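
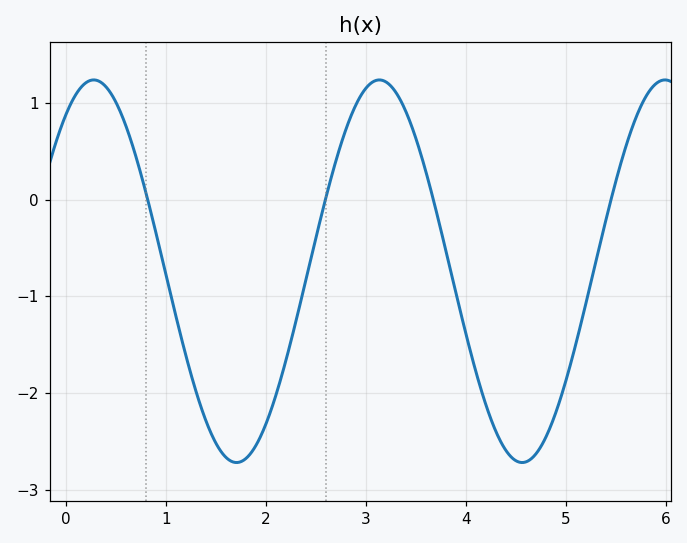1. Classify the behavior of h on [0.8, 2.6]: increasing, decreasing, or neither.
neither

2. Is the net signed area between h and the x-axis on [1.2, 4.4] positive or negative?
negative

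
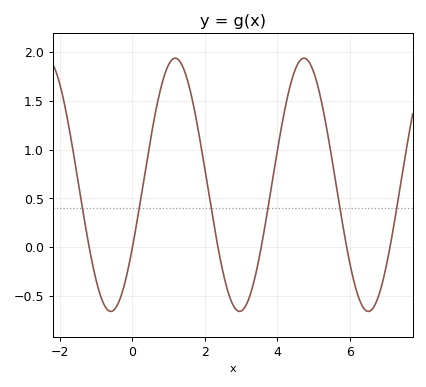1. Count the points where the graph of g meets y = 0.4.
6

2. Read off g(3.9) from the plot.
0.75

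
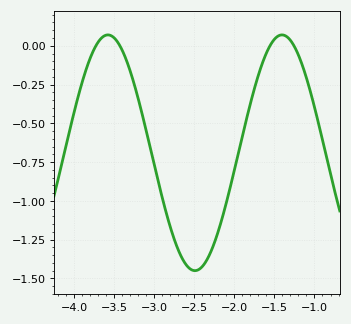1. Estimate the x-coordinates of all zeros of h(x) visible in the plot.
-3.73, -3.43, -1.56, -1.26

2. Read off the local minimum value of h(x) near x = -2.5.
-1.45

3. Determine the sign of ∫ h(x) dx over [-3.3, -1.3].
negative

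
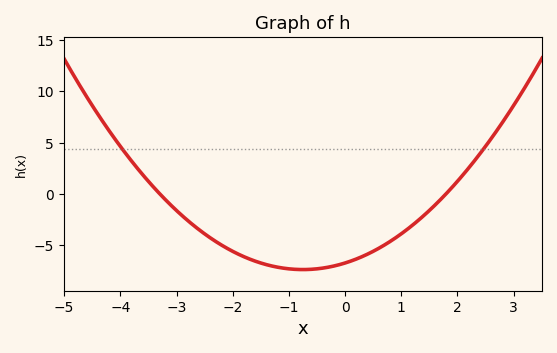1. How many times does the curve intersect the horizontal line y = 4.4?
2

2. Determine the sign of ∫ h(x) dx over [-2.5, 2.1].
negative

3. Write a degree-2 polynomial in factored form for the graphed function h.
y = 1.14(x + 3.3)(x - 1.8)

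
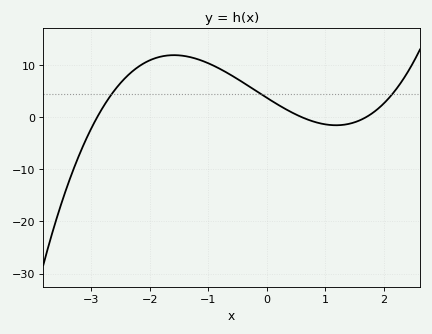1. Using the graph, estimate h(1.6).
-0.567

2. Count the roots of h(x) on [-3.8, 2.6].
3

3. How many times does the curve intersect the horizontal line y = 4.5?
3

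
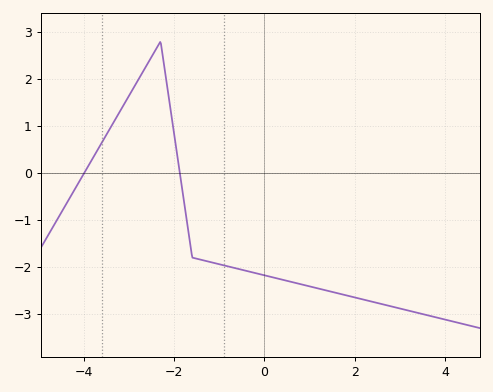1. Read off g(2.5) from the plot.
-2.8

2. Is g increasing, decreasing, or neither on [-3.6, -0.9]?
neither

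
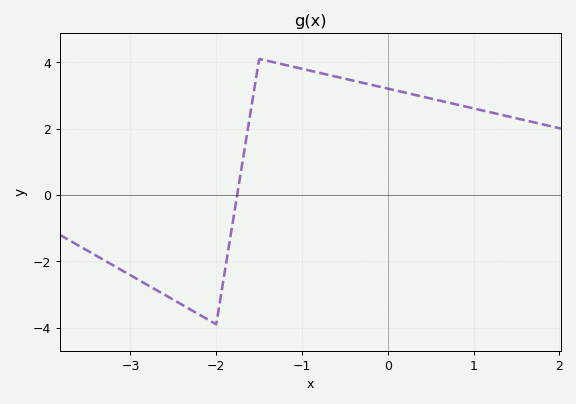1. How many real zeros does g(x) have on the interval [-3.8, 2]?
1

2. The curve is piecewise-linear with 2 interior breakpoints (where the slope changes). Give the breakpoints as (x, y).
(-2, -3.9); (-1.5, 4.1)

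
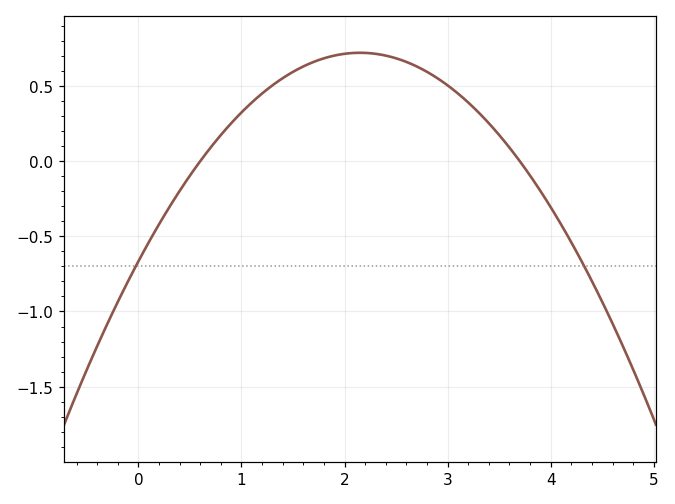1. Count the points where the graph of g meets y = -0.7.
2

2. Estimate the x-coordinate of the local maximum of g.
2.15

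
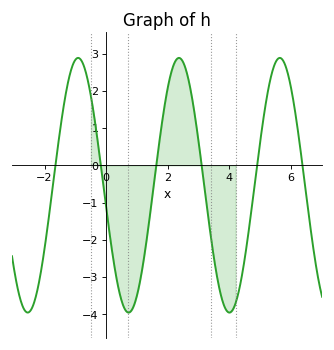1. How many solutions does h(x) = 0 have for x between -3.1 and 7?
6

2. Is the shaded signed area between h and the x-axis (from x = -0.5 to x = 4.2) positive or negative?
negative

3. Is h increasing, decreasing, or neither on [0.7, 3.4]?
neither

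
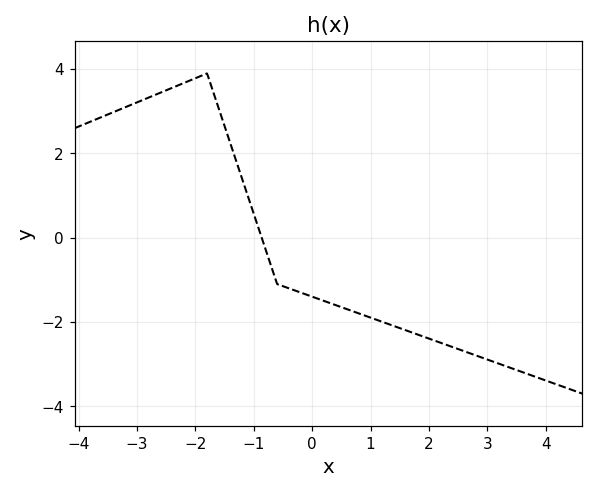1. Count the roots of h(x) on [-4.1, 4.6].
1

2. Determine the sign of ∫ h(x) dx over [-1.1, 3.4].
negative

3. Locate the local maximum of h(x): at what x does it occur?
-1.8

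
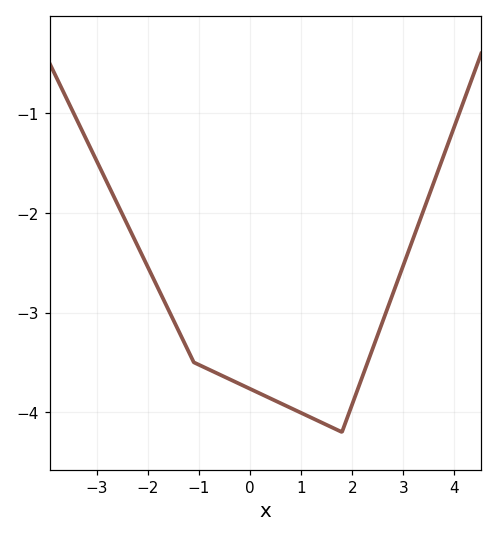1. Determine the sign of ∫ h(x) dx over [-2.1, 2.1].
negative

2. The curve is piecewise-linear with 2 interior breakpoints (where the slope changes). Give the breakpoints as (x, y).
(-1.1, -3.5); (1.8, -4.2)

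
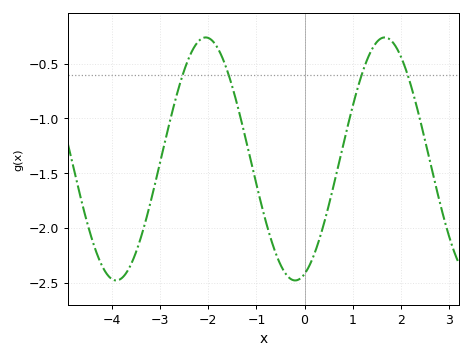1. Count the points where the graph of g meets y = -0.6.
4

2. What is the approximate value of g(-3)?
-1.4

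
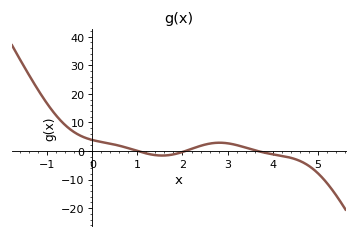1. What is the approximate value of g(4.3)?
-2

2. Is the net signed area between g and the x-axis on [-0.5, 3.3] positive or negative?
positive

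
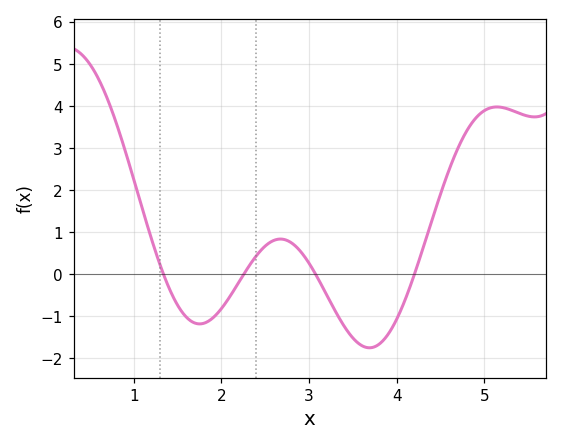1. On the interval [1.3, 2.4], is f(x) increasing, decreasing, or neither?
neither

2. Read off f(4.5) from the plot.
1.9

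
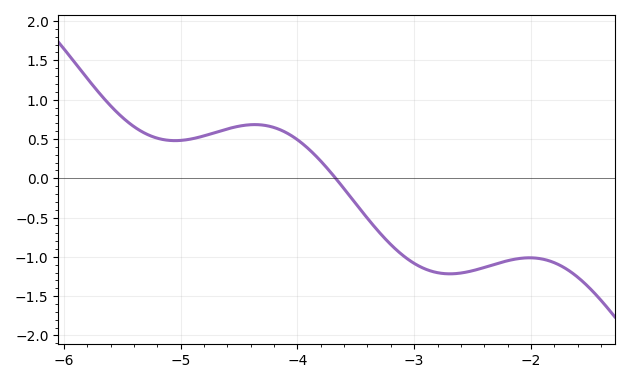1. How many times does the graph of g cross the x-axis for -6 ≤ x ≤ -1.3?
1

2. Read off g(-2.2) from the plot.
-1.05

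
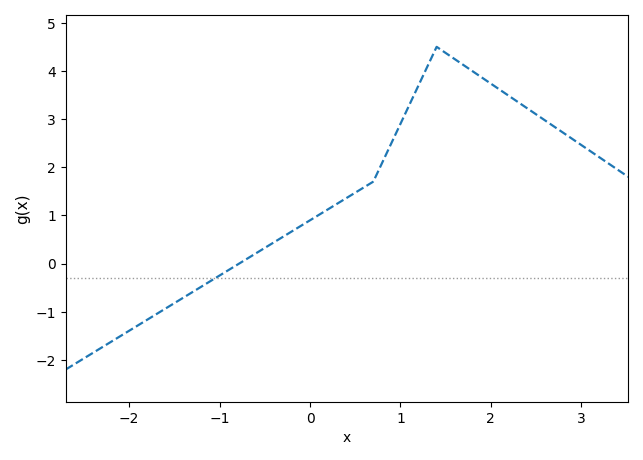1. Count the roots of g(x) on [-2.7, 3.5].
1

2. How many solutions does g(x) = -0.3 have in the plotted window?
1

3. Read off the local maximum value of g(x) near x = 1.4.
4.5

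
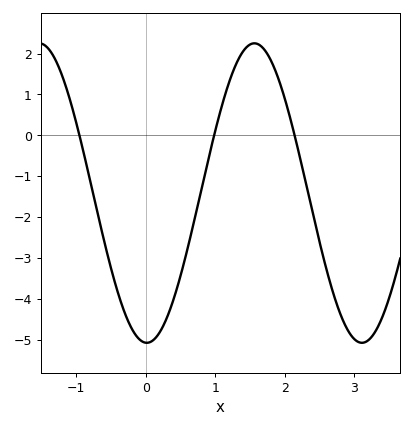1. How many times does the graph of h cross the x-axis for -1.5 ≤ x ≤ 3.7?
3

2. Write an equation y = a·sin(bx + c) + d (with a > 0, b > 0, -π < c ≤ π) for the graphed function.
y = 3.66sin(2.03x - 1.6) - 1.41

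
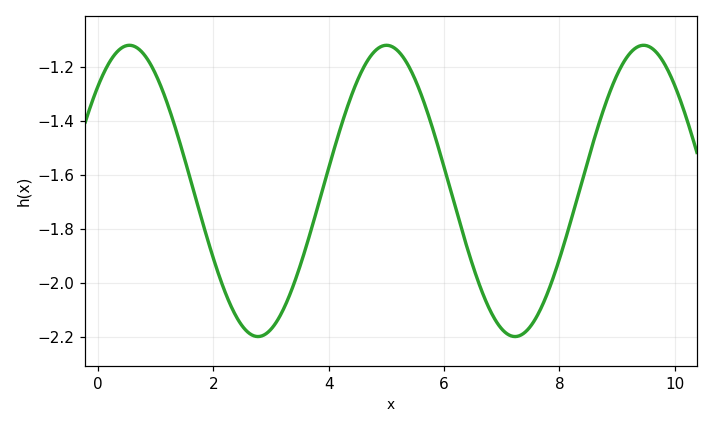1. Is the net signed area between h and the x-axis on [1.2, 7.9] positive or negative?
negative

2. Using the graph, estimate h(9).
-1.22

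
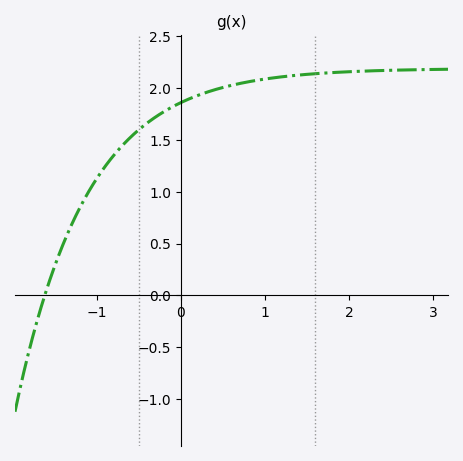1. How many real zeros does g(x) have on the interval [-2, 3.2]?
1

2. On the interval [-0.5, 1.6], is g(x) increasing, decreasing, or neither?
increasing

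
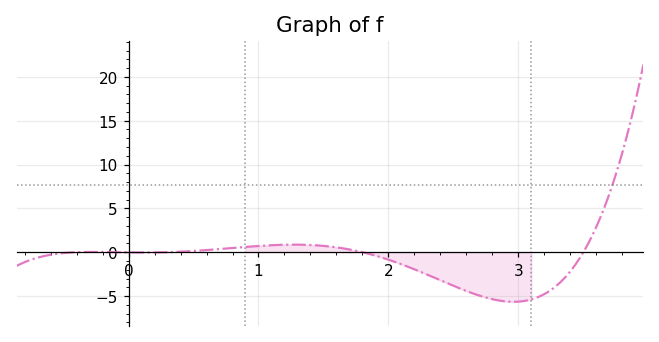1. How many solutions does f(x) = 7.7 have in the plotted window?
1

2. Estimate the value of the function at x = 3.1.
-5.38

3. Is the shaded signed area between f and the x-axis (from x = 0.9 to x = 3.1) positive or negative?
negative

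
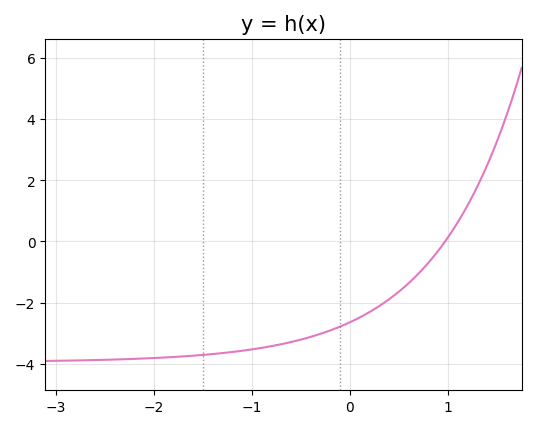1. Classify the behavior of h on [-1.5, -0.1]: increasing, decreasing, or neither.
increasing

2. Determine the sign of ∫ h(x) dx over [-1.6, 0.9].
negative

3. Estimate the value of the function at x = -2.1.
-3.83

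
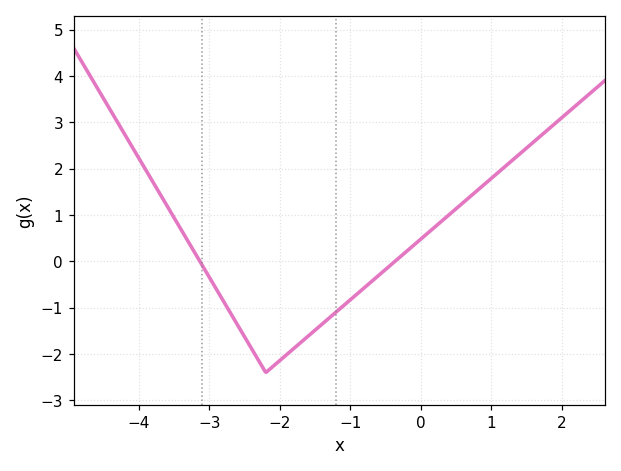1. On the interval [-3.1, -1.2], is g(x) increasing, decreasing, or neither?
neither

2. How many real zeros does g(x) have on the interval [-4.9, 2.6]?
2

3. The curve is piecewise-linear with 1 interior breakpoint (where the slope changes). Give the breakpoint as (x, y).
(-2.2, -2.4)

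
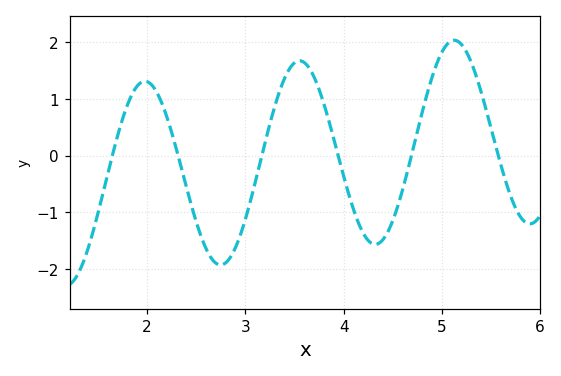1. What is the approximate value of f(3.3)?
0.874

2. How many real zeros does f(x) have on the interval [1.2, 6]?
6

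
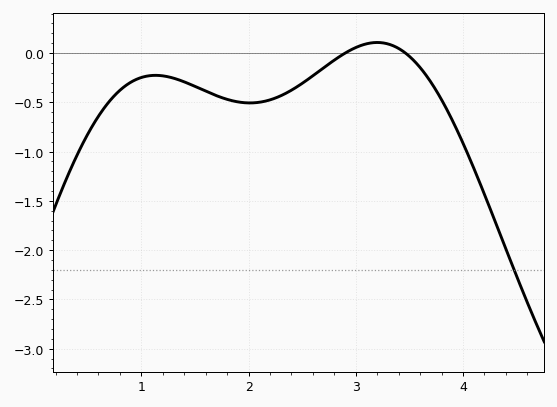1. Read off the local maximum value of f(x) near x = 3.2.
0.1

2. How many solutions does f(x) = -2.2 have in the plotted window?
1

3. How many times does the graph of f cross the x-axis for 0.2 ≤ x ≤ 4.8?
2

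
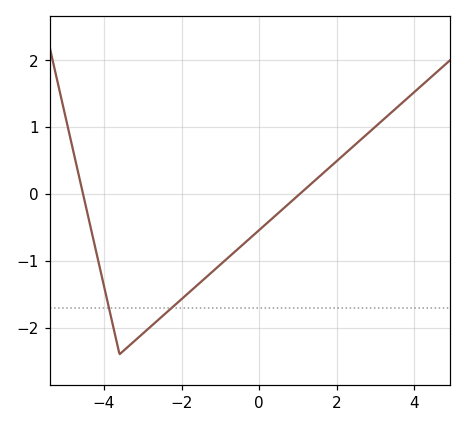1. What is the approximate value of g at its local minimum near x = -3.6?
-2.4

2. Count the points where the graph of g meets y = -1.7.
2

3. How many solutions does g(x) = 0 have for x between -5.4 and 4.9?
2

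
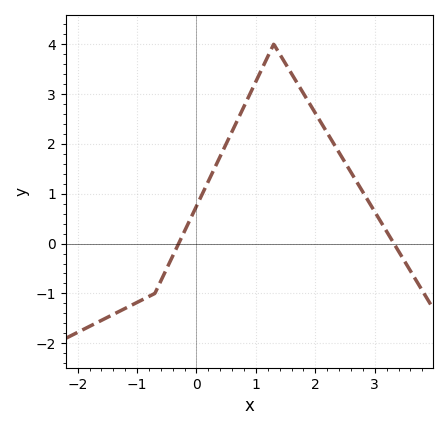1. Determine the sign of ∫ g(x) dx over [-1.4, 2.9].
positive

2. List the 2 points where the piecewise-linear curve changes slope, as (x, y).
(-0.7, -1); (1.3, 4)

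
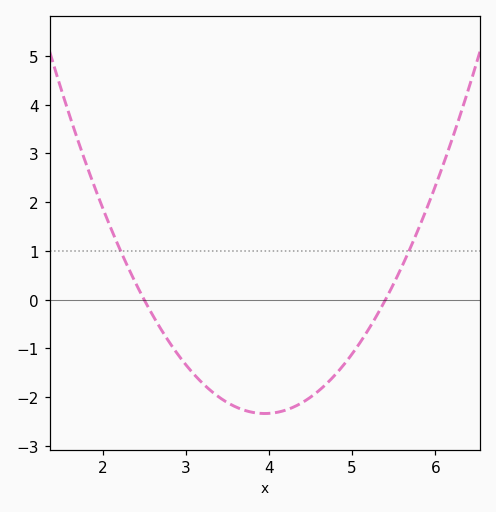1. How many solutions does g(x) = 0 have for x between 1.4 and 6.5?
2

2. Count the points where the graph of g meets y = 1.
2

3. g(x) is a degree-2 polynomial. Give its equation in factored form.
y = 1.11(x - 2.5)(x - 5.4)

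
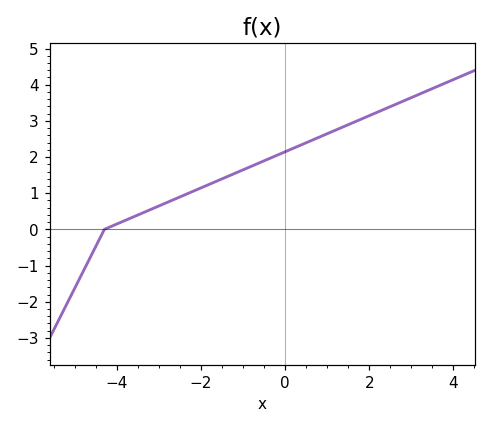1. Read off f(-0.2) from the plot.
2.05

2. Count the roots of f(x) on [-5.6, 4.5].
1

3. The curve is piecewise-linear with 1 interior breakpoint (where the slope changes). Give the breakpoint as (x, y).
(-4.3, 0)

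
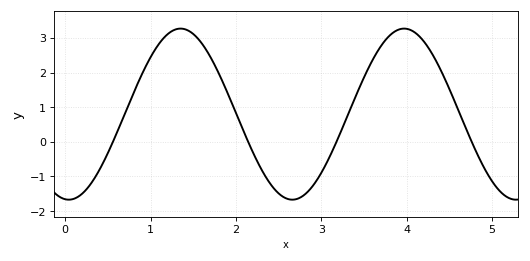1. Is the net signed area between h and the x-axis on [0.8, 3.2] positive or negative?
positive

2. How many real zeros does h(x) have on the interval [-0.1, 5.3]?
4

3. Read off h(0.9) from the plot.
1.96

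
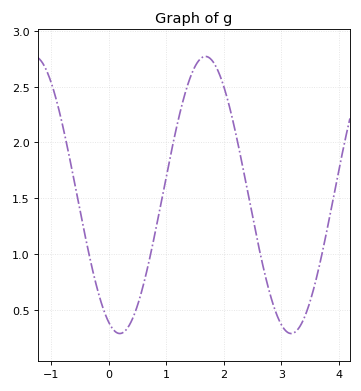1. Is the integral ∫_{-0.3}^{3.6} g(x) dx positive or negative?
positive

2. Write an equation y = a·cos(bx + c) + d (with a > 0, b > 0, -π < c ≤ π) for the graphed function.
y = 1.24cos(2.1x + 2.7) + 1.53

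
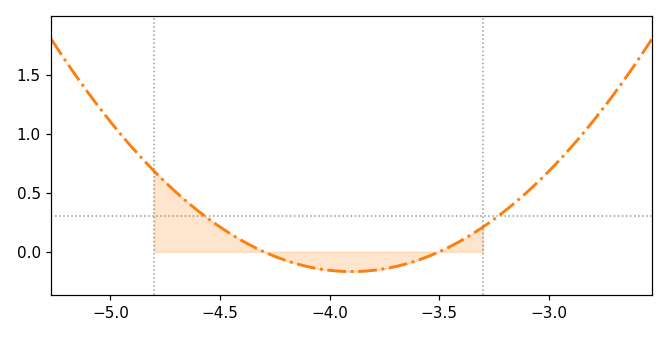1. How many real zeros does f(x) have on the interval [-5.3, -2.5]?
2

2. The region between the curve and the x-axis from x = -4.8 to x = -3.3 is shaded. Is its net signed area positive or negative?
positive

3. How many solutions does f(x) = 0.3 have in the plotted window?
2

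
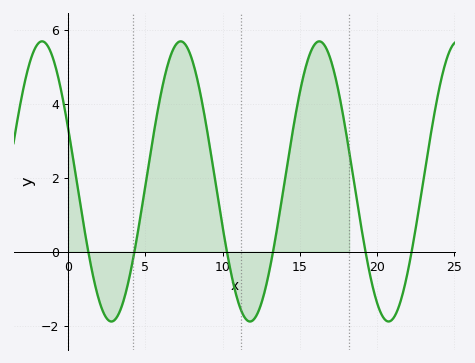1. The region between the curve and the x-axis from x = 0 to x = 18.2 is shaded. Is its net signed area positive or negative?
positive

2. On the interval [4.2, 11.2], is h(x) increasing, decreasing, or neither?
neither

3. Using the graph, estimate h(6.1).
4.4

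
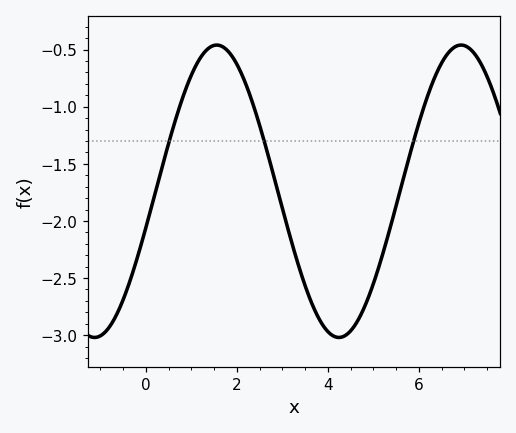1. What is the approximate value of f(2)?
-0.629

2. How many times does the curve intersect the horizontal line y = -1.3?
3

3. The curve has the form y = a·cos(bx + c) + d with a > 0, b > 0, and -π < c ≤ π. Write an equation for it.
y = 1.28cos(1.17x - 1.82) - 1.74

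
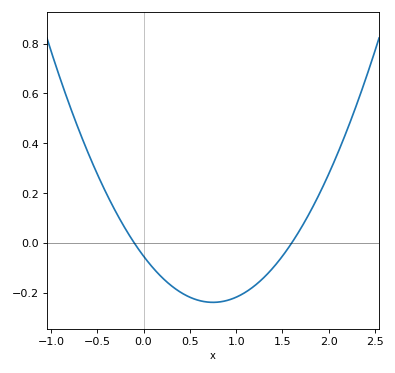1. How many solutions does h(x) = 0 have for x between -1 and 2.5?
2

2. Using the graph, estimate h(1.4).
-0.1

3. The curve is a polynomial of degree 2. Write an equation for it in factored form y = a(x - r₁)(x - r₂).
y = 0.33(x + 0.1)(x - 1.6)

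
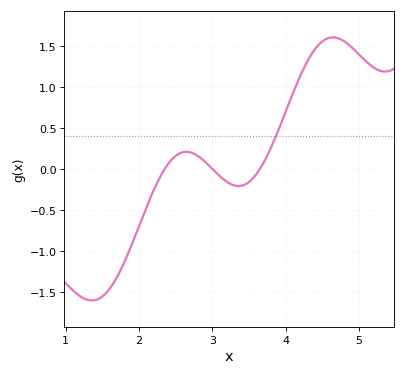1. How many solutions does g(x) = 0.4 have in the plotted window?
1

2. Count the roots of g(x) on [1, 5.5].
3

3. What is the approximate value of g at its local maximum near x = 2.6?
0.2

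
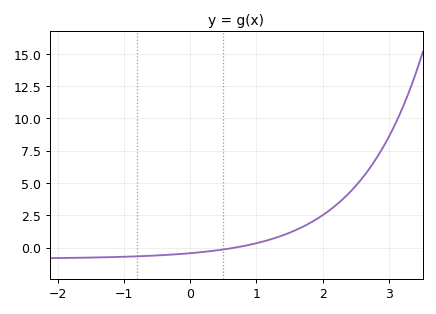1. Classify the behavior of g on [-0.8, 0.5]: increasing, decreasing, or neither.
increasing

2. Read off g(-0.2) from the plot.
-0.6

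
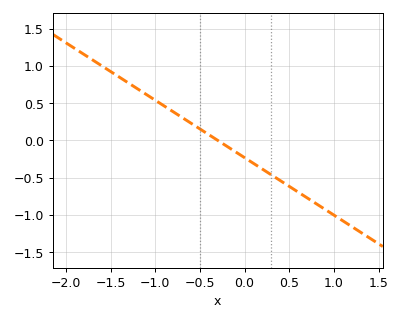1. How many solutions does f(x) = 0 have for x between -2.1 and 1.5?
1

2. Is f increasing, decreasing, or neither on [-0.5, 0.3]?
decreasing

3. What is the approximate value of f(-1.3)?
0.77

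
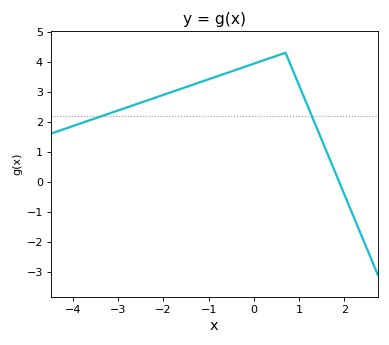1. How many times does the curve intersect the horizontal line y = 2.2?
2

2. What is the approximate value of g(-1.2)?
3.3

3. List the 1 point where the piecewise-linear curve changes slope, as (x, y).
(0.7, 4.3)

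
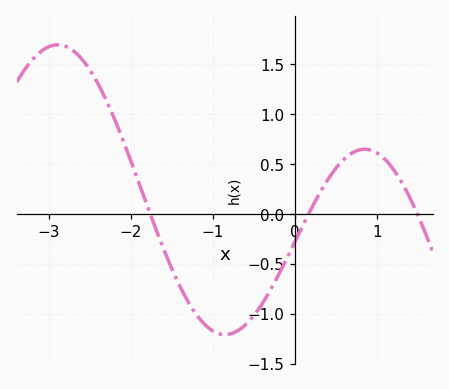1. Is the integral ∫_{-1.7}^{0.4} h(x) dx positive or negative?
negative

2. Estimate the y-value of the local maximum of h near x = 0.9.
0.65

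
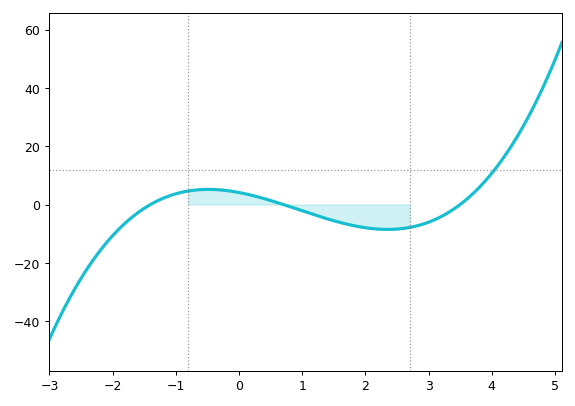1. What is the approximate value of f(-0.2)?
4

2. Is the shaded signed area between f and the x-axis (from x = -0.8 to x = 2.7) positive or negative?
negative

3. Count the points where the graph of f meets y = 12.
1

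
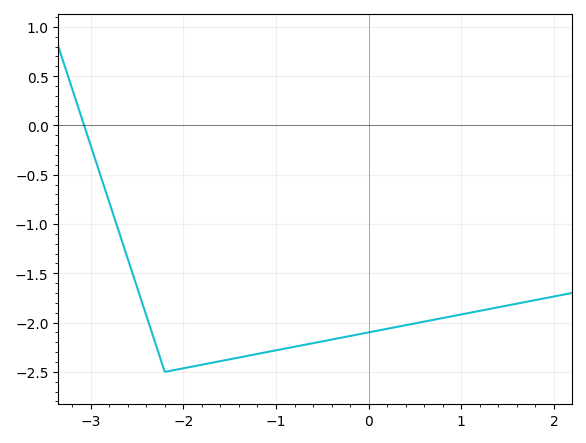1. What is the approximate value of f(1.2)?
-1.88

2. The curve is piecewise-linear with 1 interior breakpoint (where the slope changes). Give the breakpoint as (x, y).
(-2.2, -2.5)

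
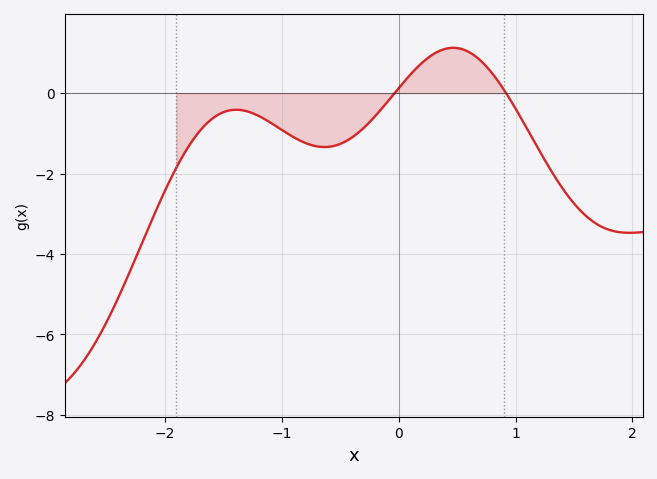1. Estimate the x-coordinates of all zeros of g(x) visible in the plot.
0, 0.9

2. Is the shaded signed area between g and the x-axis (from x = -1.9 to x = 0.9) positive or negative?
negative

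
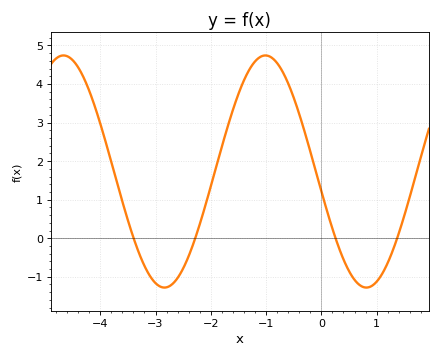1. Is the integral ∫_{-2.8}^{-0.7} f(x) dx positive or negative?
positive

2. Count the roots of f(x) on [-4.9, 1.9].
4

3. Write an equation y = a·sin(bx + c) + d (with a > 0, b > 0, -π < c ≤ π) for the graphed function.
y = 3.01sin(1.7x - 3) + 1.73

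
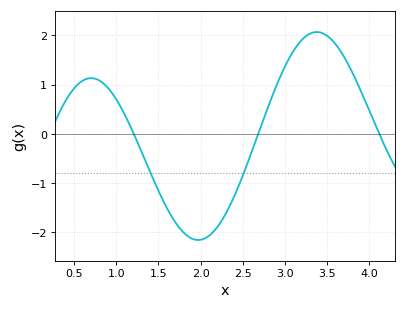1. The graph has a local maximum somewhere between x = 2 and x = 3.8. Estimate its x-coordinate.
3.38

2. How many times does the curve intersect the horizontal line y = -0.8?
2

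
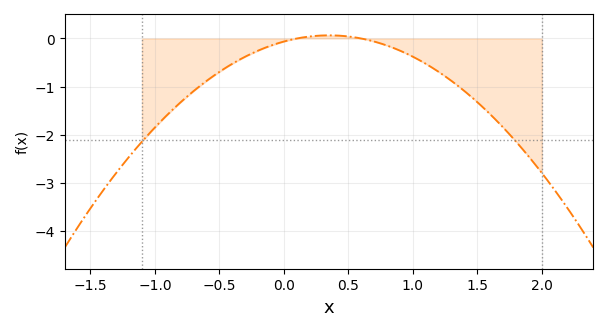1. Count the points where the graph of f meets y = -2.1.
2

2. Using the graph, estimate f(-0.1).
-0.147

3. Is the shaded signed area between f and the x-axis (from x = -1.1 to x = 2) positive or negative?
negative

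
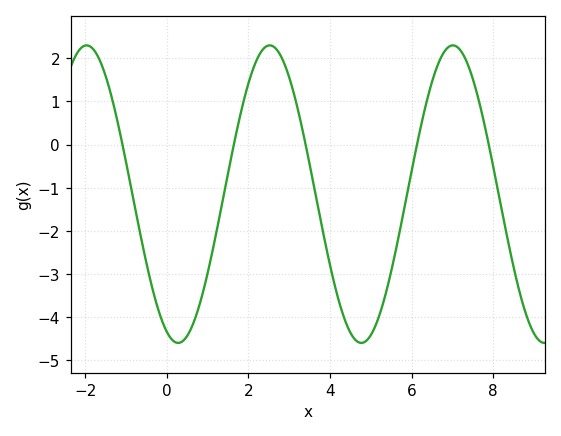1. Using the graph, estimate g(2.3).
2.13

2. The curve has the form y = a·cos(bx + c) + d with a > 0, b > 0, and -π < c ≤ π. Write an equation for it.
y = 3.45cos(1.4x + 2.75) - 1.15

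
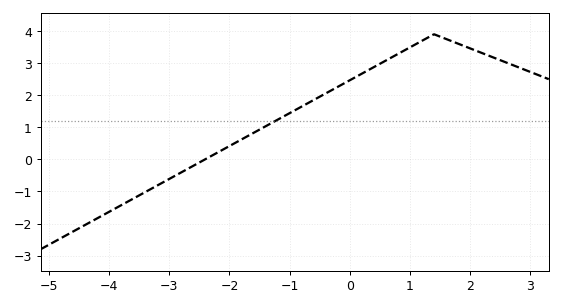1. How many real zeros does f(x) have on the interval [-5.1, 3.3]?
1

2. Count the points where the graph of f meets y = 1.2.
1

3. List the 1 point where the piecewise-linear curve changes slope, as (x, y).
(1.4, 3.9)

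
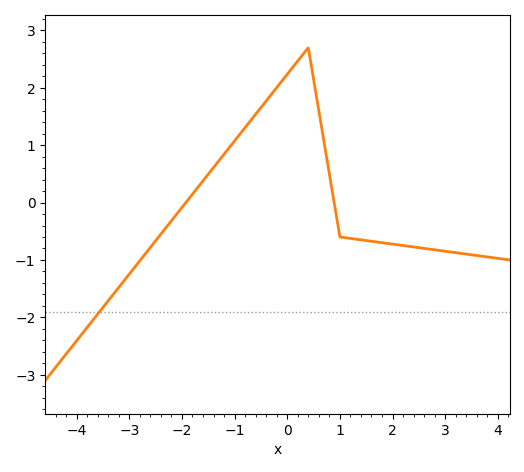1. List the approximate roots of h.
-2, 0.8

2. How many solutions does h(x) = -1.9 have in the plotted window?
1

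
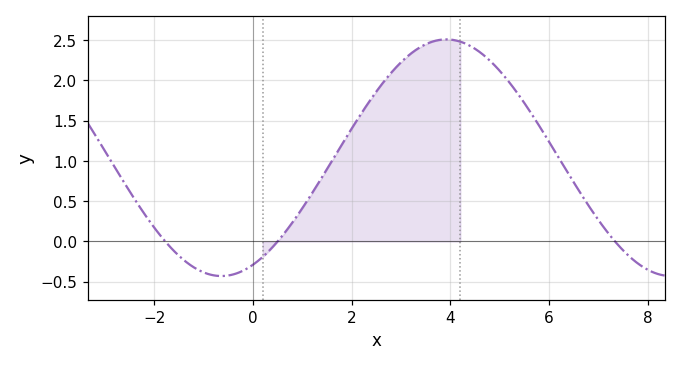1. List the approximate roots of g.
-1.8, 0.6, 7.4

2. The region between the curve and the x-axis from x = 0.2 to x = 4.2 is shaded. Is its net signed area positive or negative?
positive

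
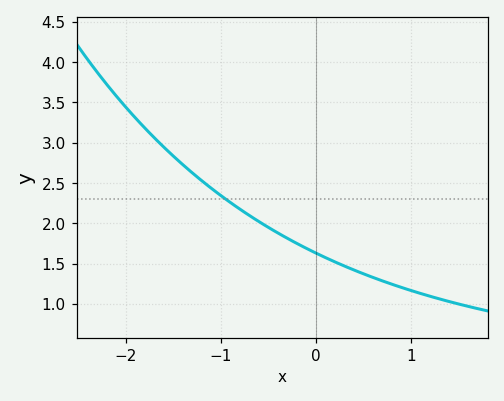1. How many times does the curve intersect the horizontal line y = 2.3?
1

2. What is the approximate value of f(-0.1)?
1.7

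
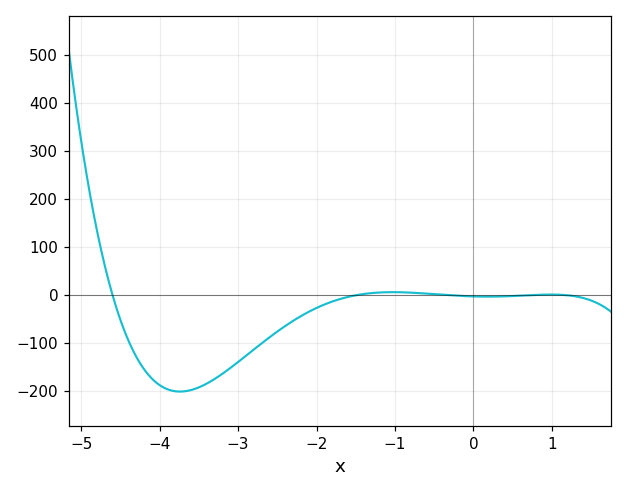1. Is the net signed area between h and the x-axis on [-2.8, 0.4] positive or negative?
negative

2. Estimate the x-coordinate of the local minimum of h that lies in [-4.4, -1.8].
-3.7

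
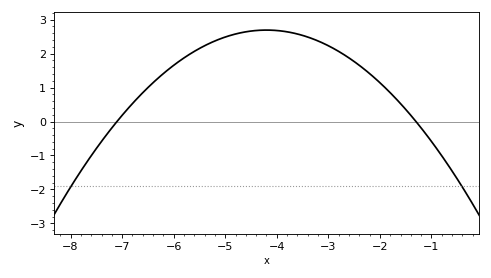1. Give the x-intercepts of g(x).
-7.1, -1.3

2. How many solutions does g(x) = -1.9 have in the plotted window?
2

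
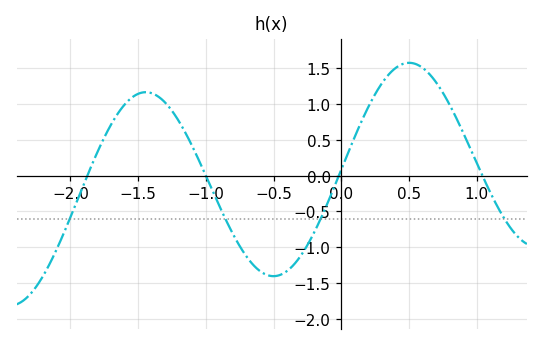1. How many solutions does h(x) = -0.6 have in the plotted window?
4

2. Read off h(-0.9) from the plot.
-0.426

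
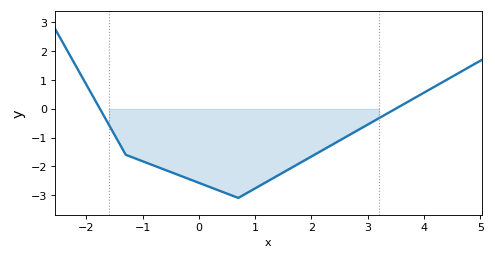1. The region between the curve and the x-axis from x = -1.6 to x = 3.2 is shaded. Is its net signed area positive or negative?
negative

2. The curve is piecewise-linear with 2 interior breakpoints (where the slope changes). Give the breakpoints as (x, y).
(-1.3, -1.6); (0.7, -3.1)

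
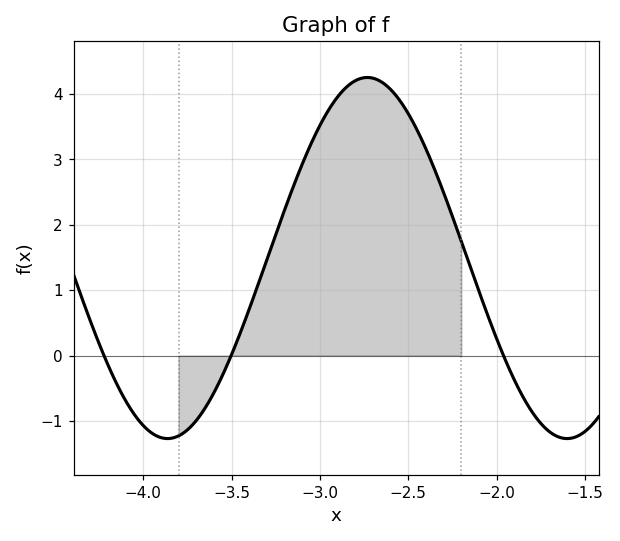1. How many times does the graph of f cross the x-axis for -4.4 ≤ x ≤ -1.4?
3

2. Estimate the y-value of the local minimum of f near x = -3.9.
-1.3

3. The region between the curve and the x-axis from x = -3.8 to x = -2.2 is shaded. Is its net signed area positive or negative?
positive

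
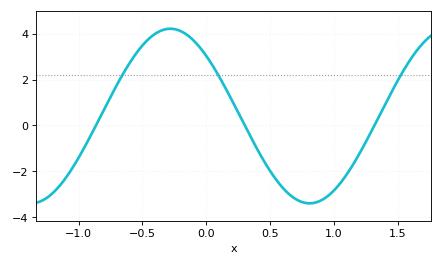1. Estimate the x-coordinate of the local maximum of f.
-0.3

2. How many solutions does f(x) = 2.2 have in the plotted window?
3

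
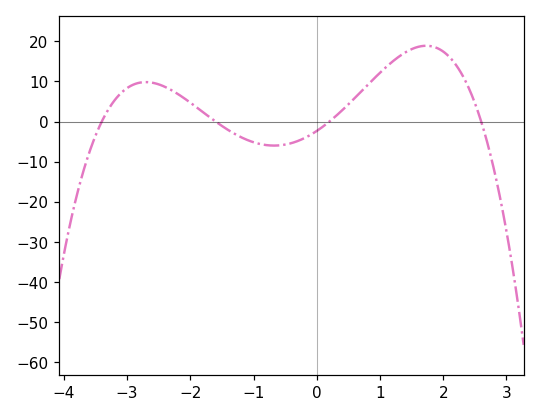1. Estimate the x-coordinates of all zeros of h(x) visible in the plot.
-3.4, -1.6, 0.2, 2.6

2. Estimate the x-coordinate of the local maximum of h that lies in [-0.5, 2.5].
1.7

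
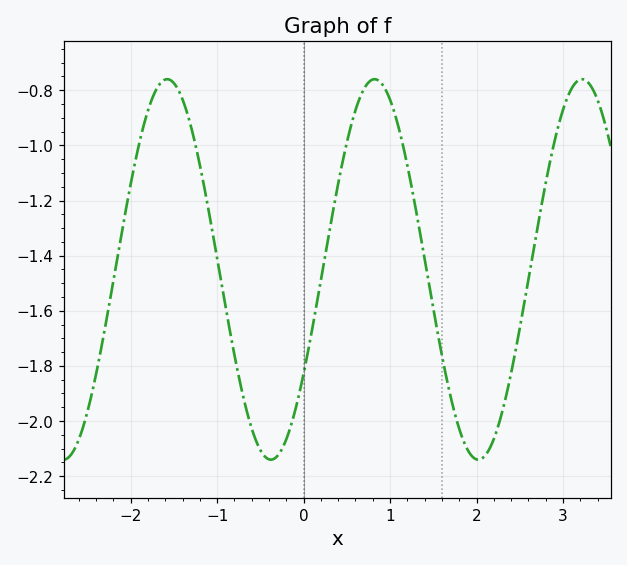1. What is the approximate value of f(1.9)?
-2.1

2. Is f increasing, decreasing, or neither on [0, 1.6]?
neither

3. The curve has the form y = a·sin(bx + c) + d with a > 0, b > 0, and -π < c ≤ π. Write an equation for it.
y = 0.69sin(2.6x - 0.58) - 1.45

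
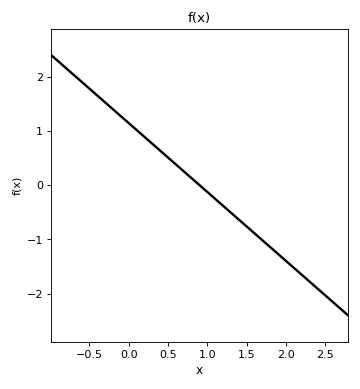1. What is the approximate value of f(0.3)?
0.762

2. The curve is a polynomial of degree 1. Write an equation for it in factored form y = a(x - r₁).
y = -1.27(x - 0.9)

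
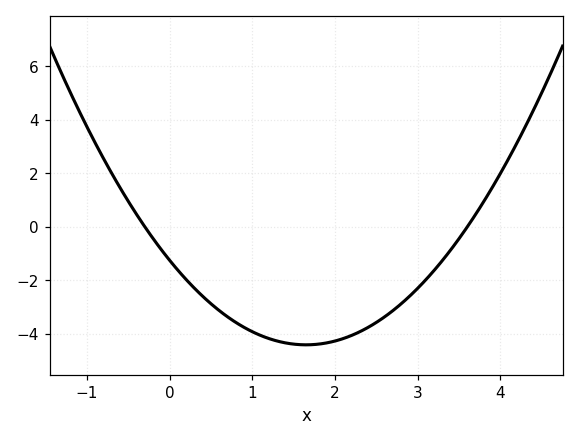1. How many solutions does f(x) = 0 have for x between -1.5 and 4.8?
2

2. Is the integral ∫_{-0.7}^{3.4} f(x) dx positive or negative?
negative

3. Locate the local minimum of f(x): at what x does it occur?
1.6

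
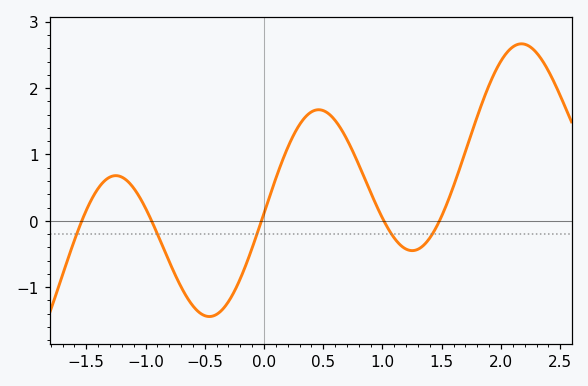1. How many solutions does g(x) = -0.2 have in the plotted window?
5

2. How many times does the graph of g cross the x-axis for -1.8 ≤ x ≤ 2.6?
5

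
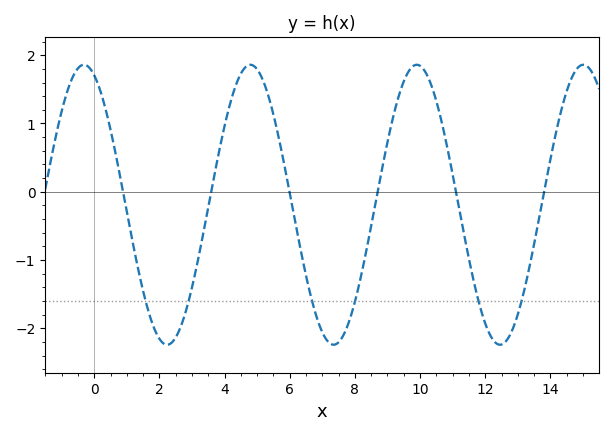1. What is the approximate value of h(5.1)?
1.7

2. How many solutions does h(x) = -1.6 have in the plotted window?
6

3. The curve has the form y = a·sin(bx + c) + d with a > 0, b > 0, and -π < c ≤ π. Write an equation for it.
y = 2.05sin(1.2x + 2) - 0.19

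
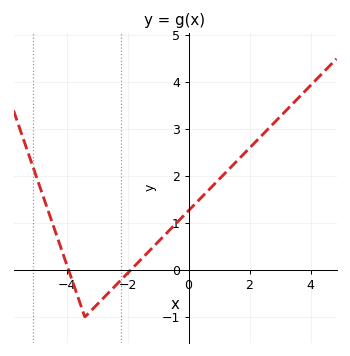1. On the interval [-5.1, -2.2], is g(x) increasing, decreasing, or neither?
neither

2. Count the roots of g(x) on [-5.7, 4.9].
2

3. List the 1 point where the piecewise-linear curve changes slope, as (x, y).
(-3.4, -1)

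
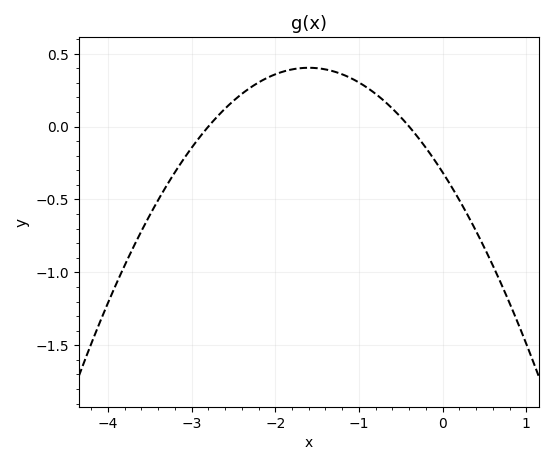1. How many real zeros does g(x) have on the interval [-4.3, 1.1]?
2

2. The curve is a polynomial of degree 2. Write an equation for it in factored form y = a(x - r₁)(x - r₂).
y = -0.28(x + 2.8)(x + 0.4)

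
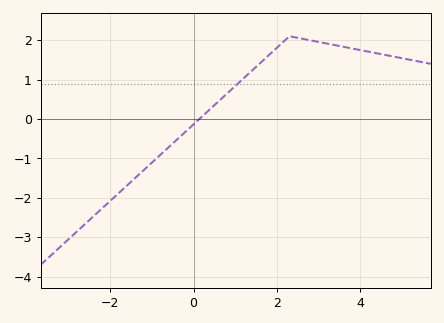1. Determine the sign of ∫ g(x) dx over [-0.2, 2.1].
positive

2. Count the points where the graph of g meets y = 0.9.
1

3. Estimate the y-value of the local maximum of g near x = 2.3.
2.1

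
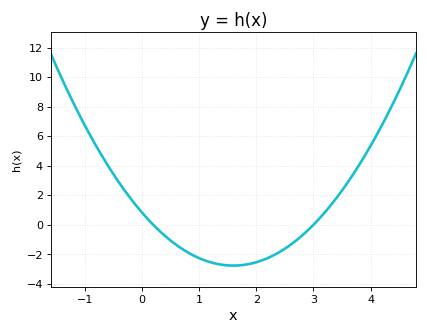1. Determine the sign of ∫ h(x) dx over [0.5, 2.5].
negative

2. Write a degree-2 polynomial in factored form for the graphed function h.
y = 1.41(x - 0.2)(x - 3)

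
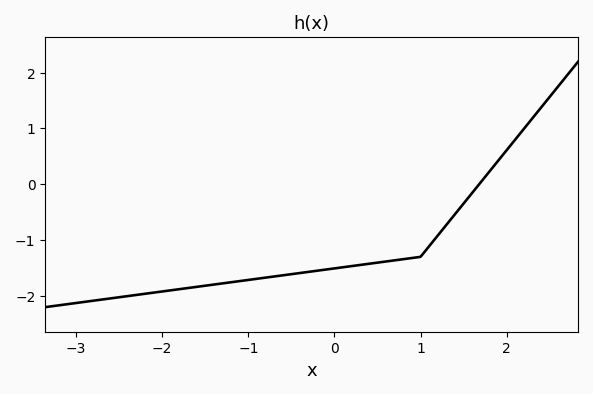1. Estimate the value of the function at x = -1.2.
-1.75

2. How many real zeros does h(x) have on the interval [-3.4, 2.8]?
1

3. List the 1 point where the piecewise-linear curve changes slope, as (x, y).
(1, -1.3)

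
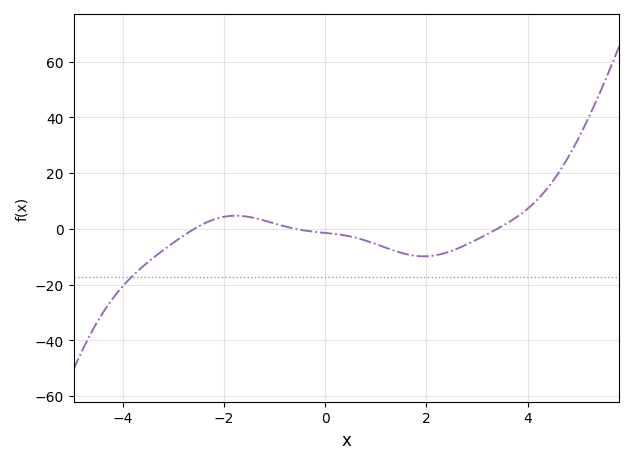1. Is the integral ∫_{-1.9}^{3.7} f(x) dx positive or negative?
negative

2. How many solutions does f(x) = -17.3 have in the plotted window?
1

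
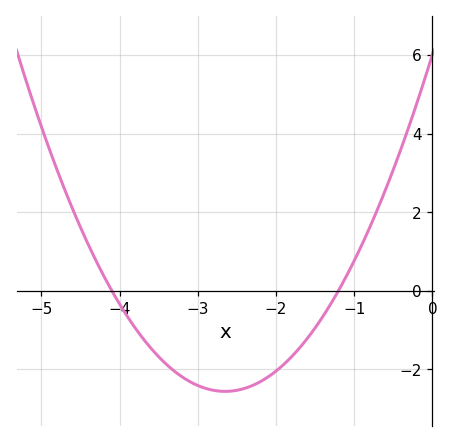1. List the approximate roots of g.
-4.1, -1.2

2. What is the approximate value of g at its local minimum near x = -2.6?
-2.6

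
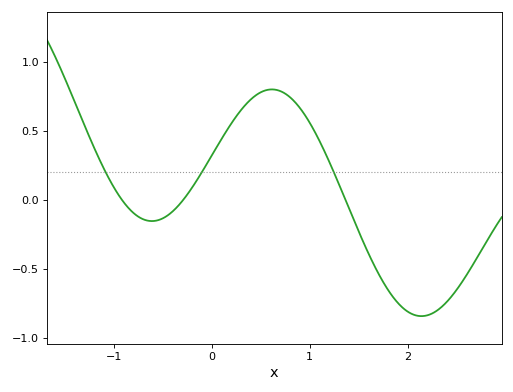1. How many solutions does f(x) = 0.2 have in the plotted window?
3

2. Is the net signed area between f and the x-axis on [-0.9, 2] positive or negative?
positive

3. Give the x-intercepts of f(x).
-0.9, -0.3, 1.4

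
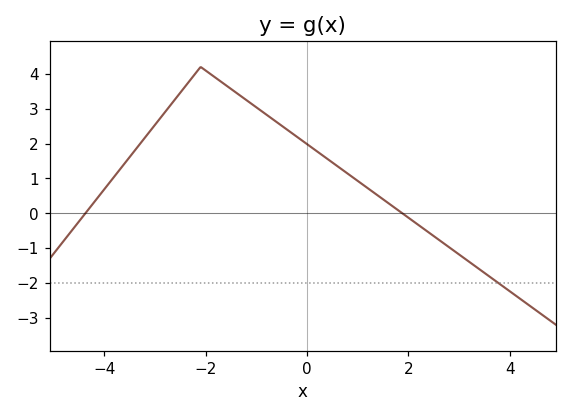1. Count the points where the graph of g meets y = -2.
1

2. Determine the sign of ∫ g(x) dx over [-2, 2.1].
positive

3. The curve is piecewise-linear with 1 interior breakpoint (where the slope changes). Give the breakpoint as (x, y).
(-2.1, 4.2)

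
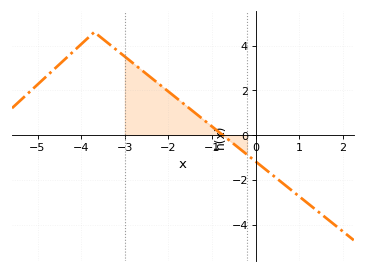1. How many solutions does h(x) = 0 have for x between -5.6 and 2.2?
1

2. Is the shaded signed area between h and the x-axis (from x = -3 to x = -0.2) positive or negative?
positive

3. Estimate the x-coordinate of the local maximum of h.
-3.6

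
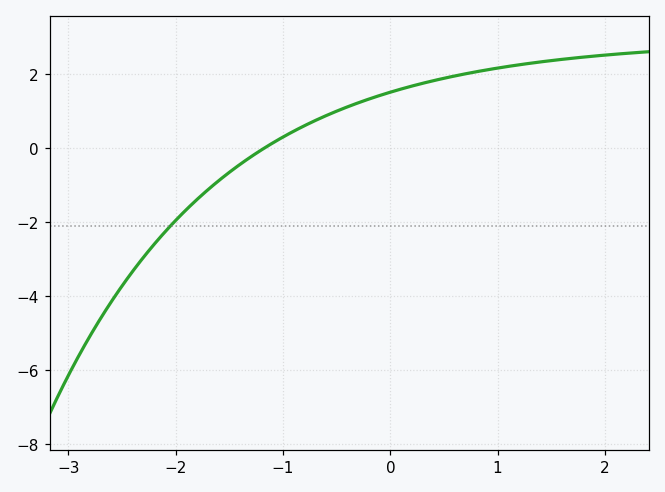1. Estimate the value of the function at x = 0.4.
1.8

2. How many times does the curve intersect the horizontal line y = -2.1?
1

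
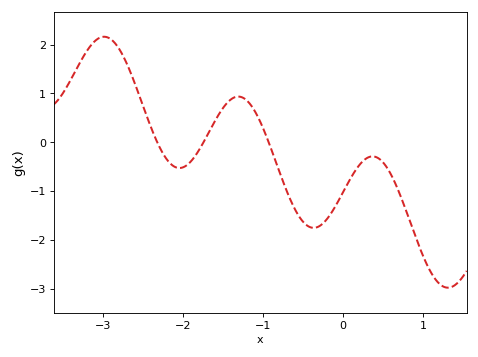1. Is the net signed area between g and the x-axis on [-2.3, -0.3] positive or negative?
negative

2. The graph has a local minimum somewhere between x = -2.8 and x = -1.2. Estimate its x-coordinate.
-2.05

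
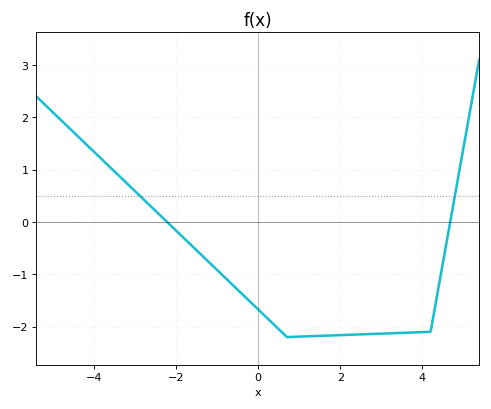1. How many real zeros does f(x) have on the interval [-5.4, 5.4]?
2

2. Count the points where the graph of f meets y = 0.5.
2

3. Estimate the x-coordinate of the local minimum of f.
0.7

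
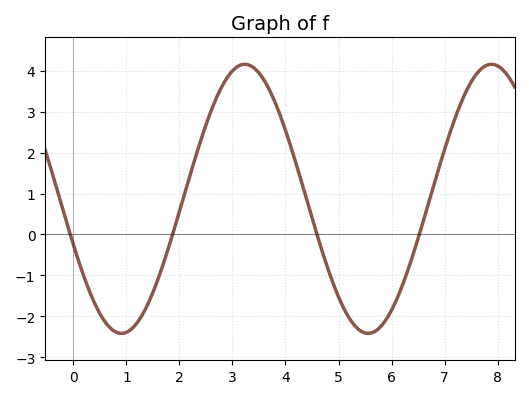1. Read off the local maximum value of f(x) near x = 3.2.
4.16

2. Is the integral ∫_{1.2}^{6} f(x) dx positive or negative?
positive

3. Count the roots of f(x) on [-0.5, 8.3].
4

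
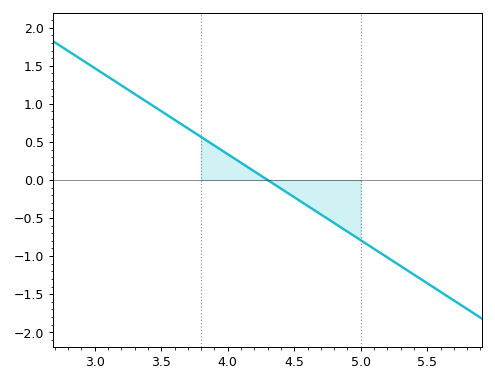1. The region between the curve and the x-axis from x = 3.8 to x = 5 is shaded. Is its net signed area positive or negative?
negative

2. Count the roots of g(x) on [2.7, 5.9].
1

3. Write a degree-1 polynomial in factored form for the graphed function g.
y = -1.13(x - 4.3)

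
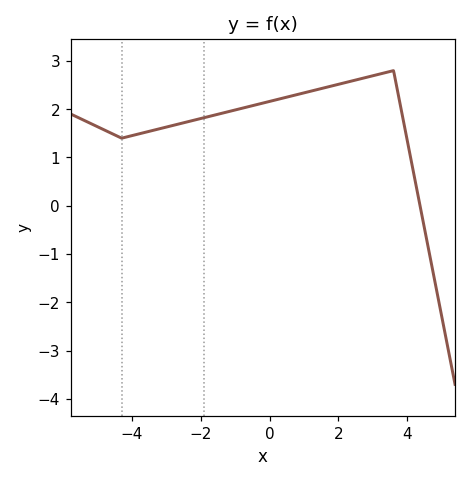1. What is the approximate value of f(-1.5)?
1.9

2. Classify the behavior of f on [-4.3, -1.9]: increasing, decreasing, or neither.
increasing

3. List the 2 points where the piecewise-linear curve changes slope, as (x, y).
(-4.3, 1.4); (3.6, 2.8)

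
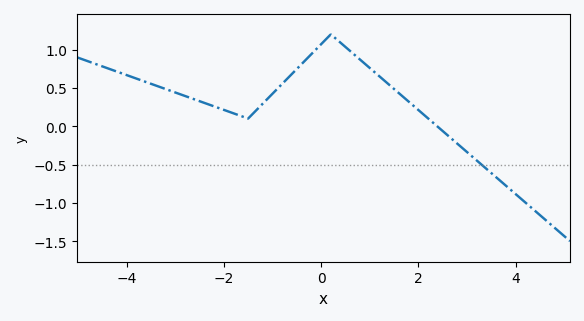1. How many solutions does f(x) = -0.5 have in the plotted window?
1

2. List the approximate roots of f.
2.39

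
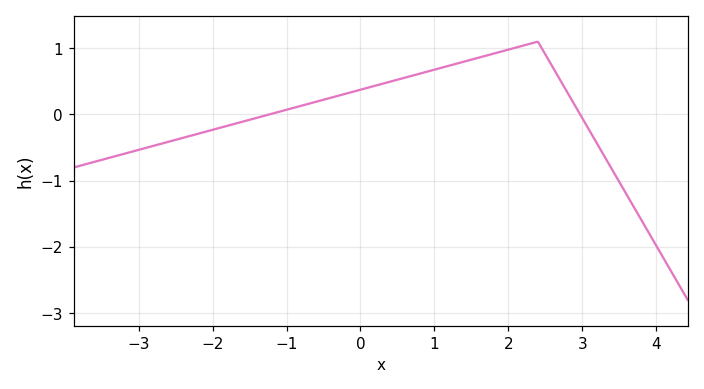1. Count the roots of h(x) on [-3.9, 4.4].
2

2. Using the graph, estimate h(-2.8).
-0.474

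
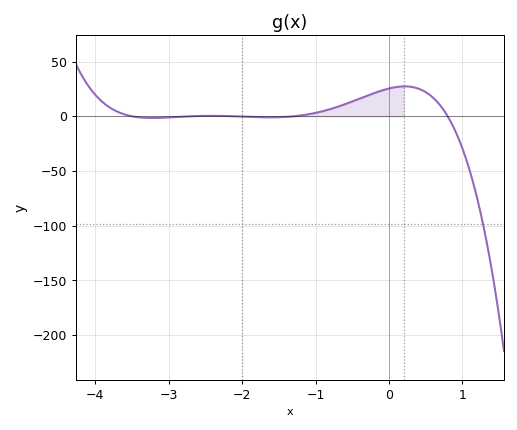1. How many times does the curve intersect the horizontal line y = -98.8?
1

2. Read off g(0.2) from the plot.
25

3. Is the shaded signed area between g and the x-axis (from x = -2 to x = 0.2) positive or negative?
positive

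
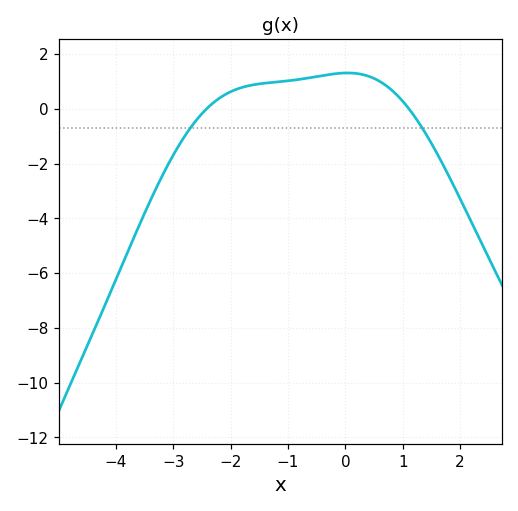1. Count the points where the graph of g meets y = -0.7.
2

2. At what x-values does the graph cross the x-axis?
-2.4, 1.2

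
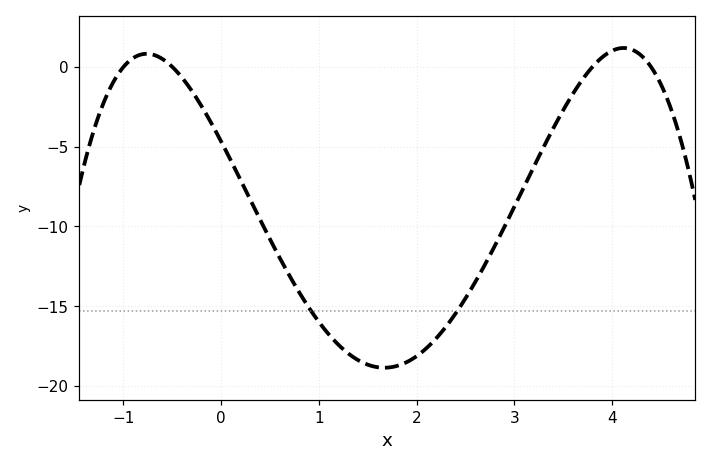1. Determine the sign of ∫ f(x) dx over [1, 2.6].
negative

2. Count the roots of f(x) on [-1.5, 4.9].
4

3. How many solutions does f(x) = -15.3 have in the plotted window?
2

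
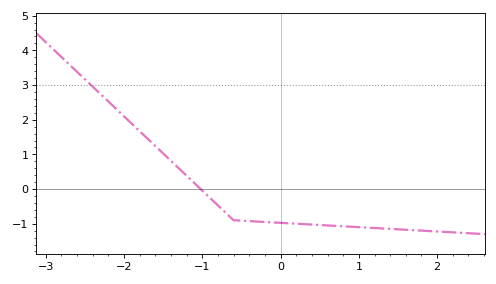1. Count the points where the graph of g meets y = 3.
1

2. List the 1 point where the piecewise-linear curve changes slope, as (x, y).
(-0.6, -0.9)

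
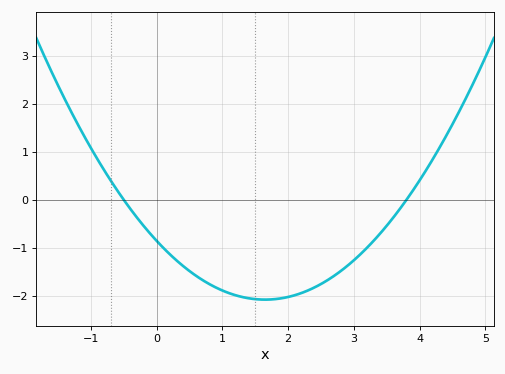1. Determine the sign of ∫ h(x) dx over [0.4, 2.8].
negative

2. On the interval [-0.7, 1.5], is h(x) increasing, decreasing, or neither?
decreasing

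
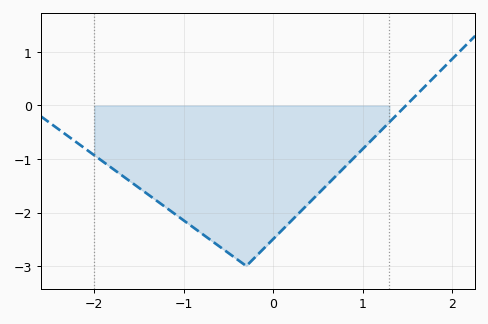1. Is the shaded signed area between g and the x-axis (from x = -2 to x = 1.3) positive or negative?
negative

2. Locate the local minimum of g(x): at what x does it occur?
-0.299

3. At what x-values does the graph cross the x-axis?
1.49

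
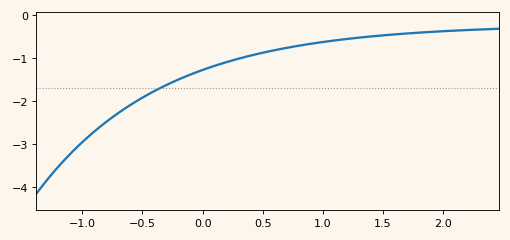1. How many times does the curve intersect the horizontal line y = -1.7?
1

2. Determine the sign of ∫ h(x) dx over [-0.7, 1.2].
negative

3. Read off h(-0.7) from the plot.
-2.27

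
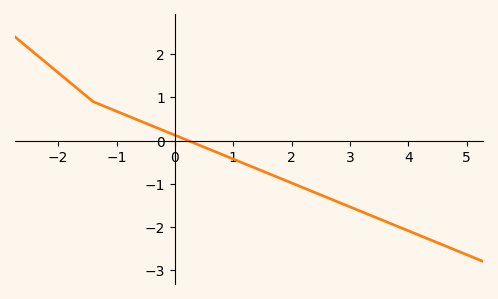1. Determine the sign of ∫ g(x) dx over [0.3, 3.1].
negative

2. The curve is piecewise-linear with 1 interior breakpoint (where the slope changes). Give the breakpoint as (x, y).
(-1.4, 0.9)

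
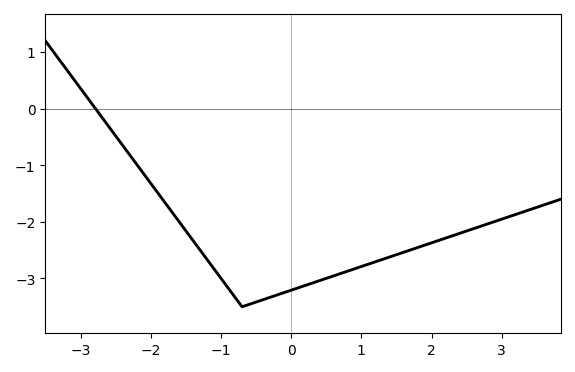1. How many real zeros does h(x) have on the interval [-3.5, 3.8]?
1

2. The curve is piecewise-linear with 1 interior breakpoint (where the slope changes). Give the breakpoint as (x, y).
(-0.7, -3.5)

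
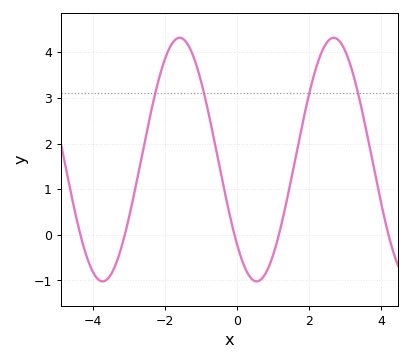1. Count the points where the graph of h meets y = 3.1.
4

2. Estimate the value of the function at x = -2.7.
1.53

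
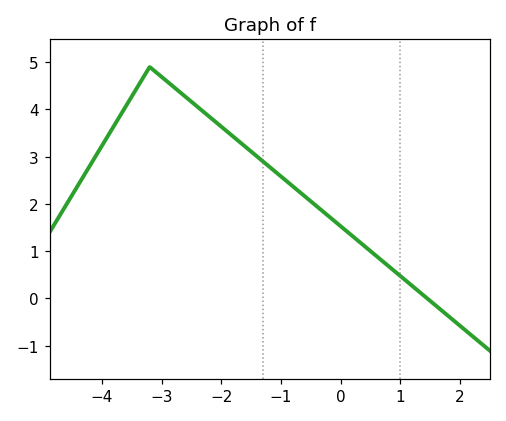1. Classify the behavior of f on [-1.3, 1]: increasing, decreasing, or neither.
decreasing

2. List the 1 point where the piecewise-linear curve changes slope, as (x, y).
(-3.2, 4.9)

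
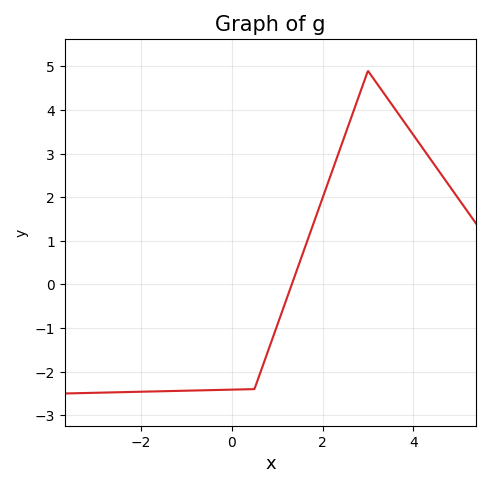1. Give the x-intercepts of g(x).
1.4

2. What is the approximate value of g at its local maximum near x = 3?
4.9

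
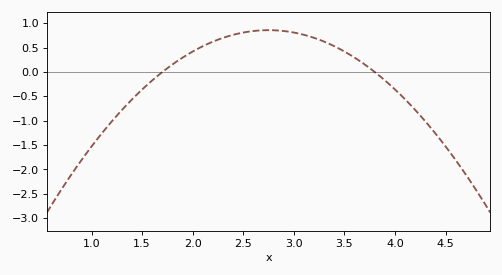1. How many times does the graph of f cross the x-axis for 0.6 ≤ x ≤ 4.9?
2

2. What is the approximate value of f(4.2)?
-0.78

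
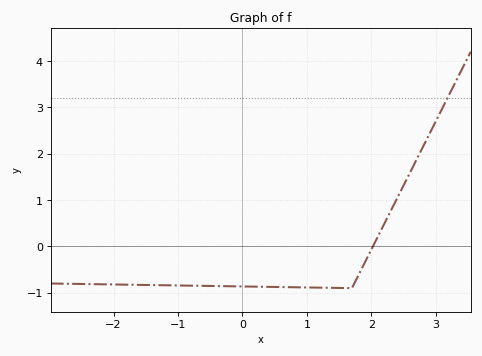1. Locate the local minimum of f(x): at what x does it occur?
1.7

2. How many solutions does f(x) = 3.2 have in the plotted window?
1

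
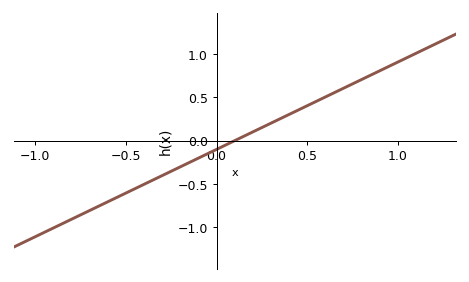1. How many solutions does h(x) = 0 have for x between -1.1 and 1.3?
1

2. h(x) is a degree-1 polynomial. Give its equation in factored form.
y = 1.01(x - 0.1)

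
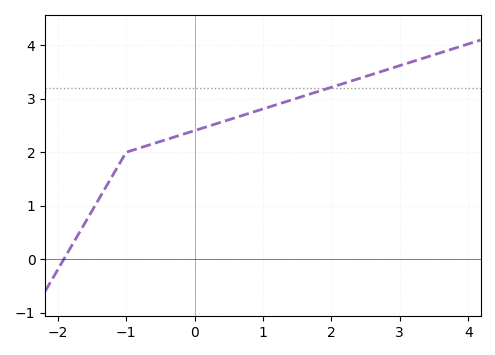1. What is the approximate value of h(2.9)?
3.6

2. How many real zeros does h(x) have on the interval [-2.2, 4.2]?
1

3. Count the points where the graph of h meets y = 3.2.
1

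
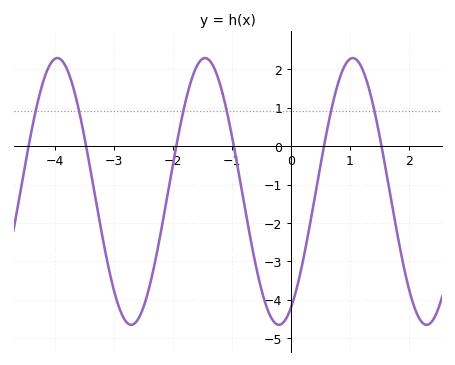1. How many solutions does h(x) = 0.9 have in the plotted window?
6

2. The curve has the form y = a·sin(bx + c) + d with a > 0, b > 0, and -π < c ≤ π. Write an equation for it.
y = 3.47sin(2.5x - 1.1) - 1.18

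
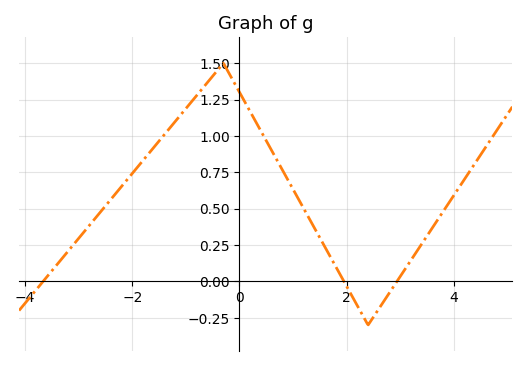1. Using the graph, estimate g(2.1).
-0.1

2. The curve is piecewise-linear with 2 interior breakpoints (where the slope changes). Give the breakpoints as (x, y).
(-0.3, 1.5); (2.4, -0.3)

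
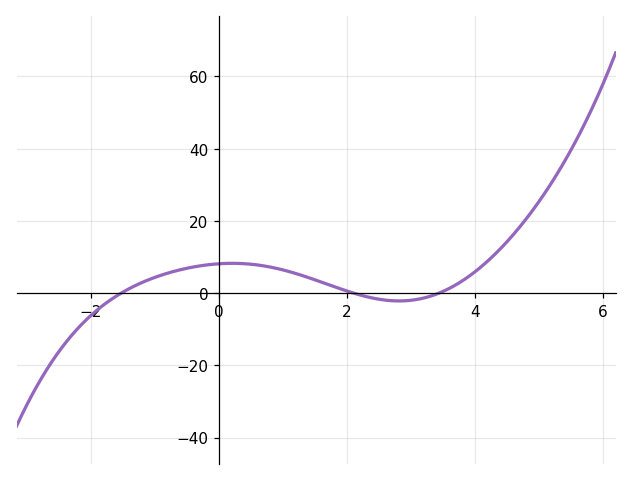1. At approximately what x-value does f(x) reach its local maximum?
0.2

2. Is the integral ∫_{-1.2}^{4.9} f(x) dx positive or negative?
positive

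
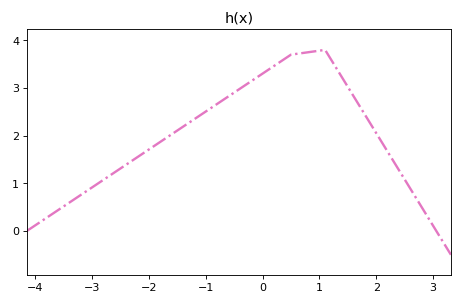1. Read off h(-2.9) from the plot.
1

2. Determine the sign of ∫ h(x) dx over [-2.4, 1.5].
positive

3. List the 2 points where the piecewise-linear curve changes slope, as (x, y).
(0.5, 3.7); (1.1, 3.8)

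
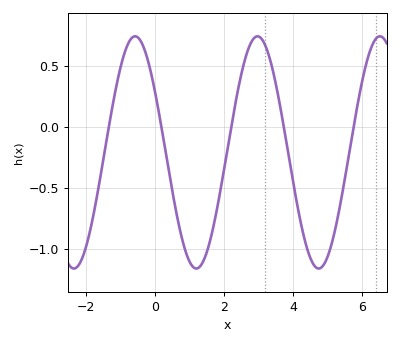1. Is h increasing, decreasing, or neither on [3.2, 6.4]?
neither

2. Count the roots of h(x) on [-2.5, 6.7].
5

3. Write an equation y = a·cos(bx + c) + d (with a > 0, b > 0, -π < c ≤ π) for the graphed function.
y = 0.95cos(1.77x + 1.02) - 0.21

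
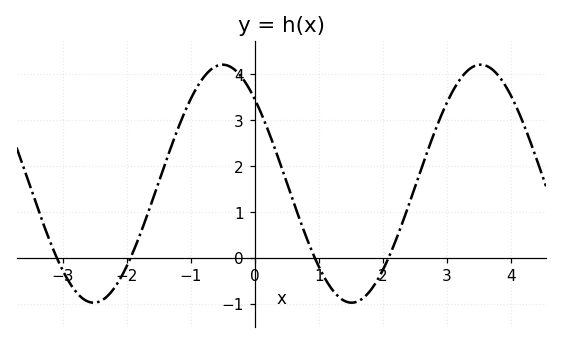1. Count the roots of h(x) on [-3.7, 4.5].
4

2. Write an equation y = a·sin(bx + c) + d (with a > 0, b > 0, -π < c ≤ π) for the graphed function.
y = 2.59sin(1.56x + 2.35) + 1.61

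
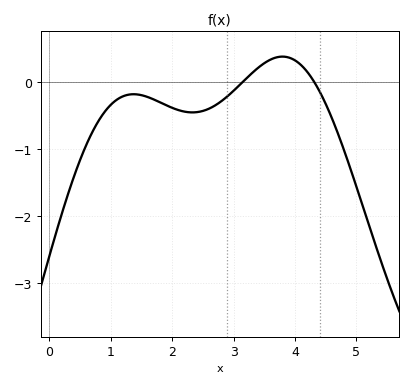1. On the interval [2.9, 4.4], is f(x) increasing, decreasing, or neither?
neither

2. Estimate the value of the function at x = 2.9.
-0.2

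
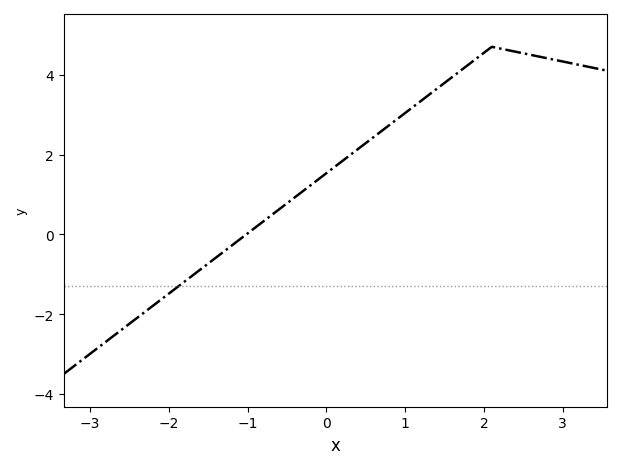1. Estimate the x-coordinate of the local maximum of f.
2.1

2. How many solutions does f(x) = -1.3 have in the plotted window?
1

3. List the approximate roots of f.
-1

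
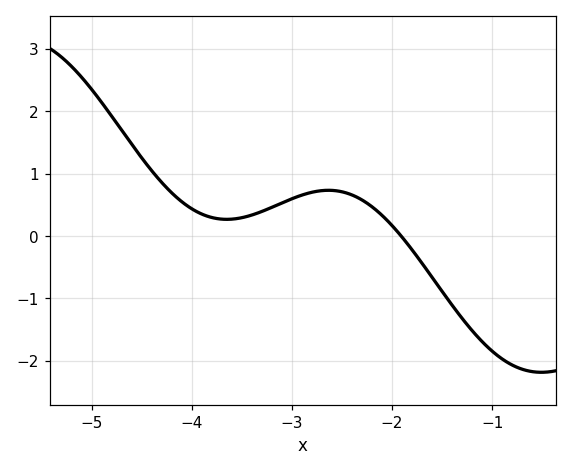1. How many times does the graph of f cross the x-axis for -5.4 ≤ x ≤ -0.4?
1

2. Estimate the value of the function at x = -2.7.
0.7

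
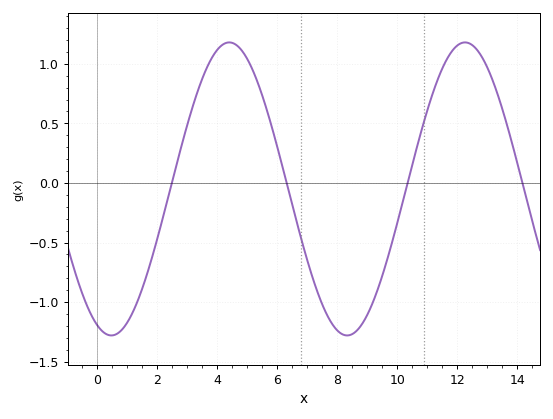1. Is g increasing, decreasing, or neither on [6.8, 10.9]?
neither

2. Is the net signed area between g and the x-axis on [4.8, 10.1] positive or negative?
negative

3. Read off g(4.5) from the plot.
1.2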